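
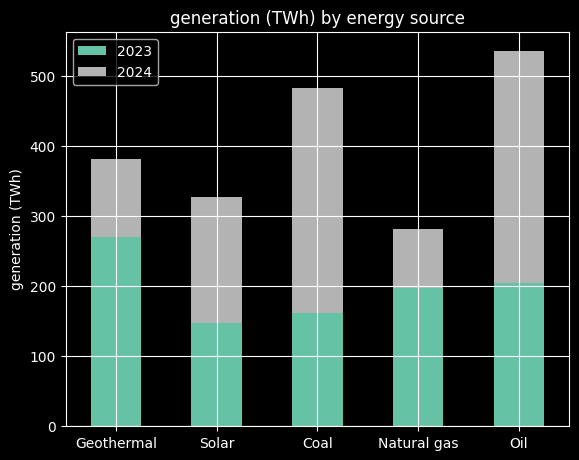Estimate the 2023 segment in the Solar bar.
2023 top ≈ 150, bottom ≈ 0; segment ≈ 150.

≈ 150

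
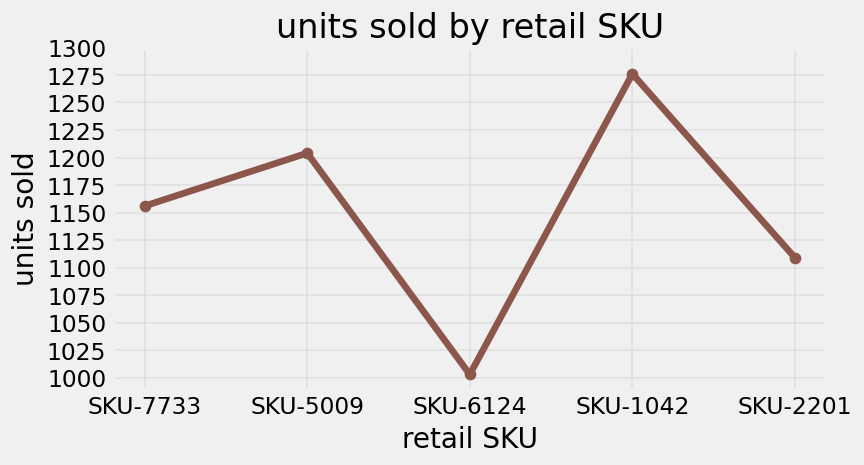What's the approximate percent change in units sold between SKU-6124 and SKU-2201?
SKU-6124 ≈ 1000, SKU-2201 ≈ 1100; (1100 − 1000) / 1000 ≈ +10%.

≈ +10%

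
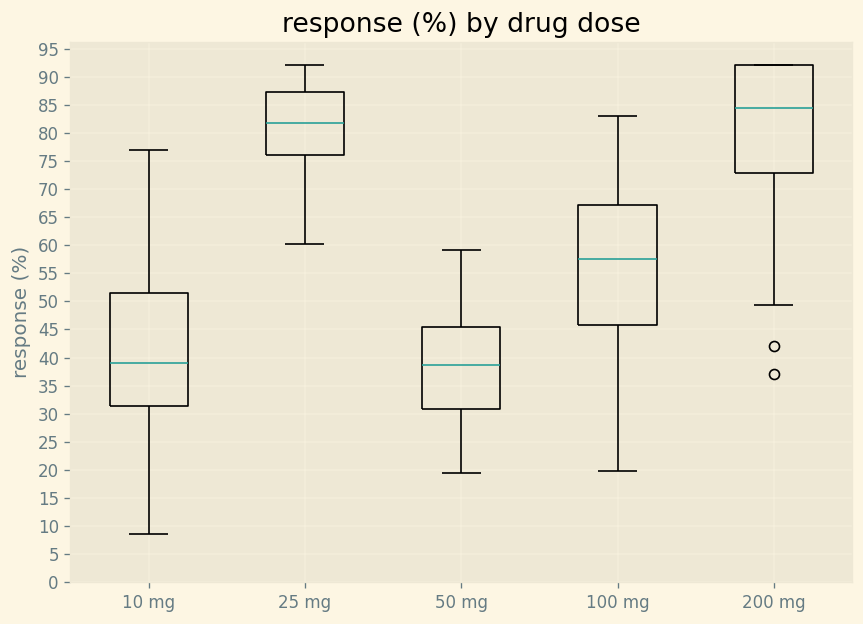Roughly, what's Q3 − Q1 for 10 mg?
≈ 20

Q3 ≈ 50, Q1 ≈ 30; IQR ≈ 20.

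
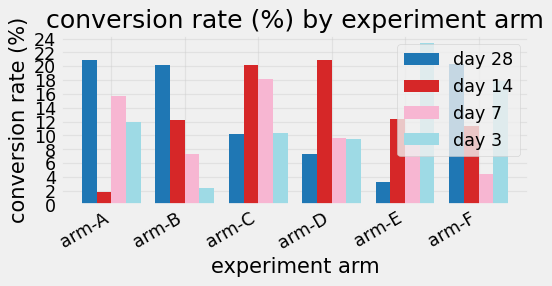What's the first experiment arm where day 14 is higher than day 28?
arm-B: day 14 ≈ 12 vs day 28 ≈ 20 (not yet); arm-C: day 14 ≈ 20 vs day 28 ≈ 10 (first crossover).

arm-C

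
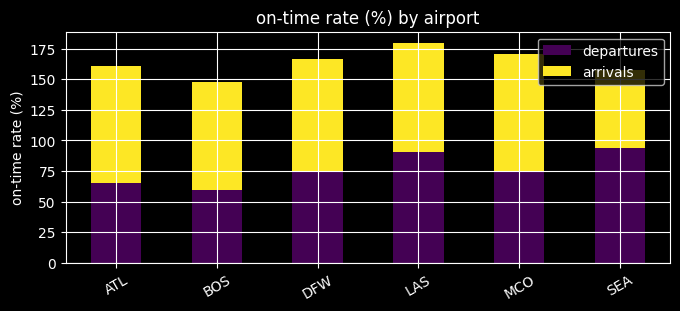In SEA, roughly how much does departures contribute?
departures top ≈ 100, bottom ≈ 0; segment ≈ 100.

≈ 100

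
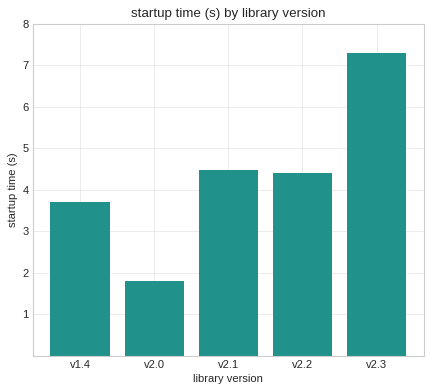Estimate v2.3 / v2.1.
≈ 1.75×

v2.3 ≈ 7, v2.1 ≈ 4; 7/4 ≈ 1.75.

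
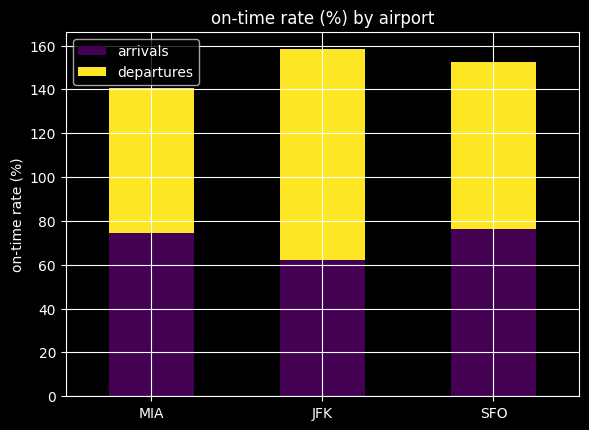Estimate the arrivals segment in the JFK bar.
≈ 60

arrivals top ≈ 60, bottom ≈ 0; segment ≈ 60.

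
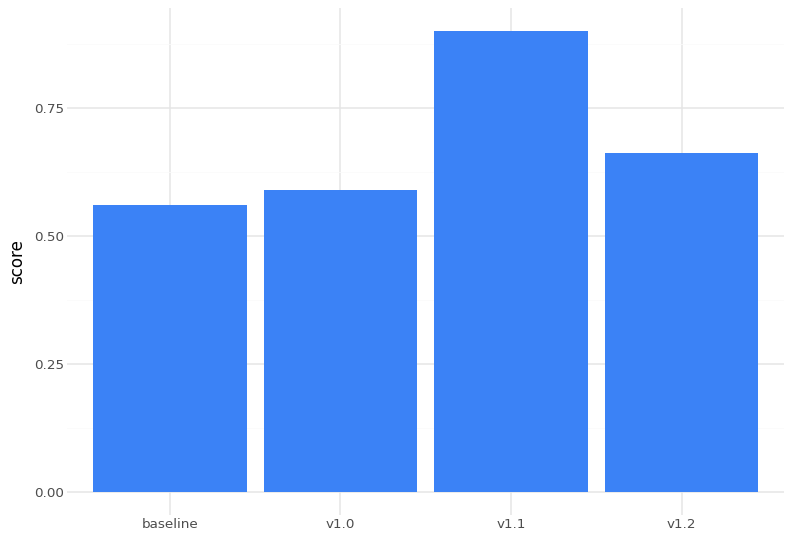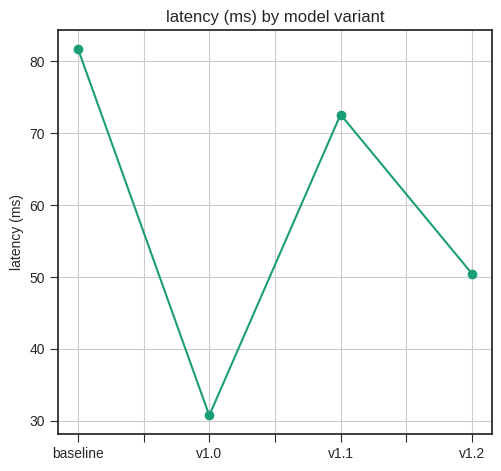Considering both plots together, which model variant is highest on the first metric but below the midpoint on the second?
Chart 2 median latency (ms) ≈ 60; below-median model variants: v1.0, v1.2. Among those, v1.2 has the highest score (≈ 0.7).

v1.2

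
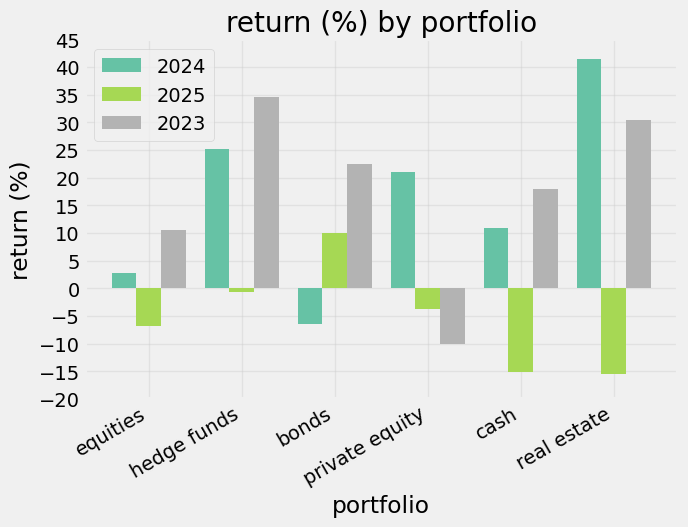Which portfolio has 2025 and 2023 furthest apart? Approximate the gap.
real estate, ≈ 45 %

real estate: 2025 ≈ -15, 2023 ≈ 30 → gap ≈ 45. Next-largest (hedge funds) is only ≈ 35.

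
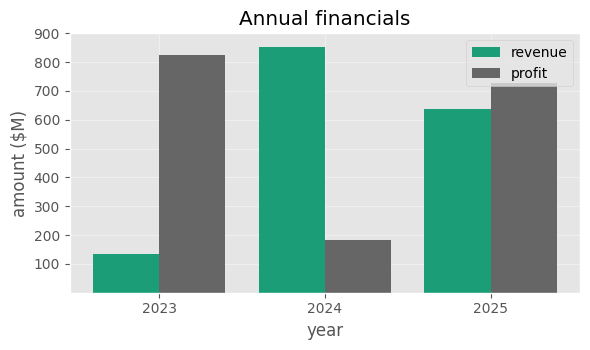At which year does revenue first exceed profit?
2023: revenue ≈ 100 vs profit ≈ 800 (not yet); 2024: revenue ≈ 900 vs profit ≈ 200 (first crossover).

2024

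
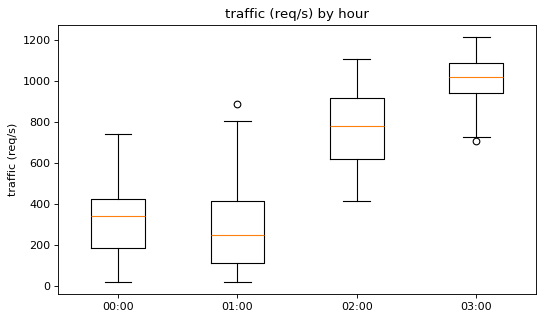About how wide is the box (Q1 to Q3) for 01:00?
Q3 ≈ 400, Q1 ≈ 100; IQR ≈ 300.

≈ 300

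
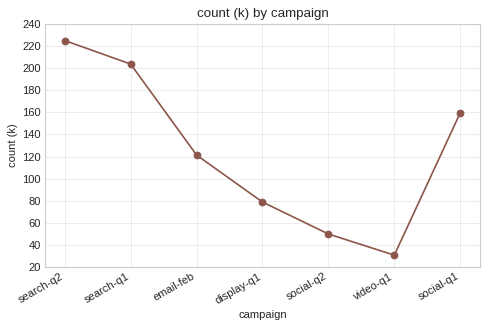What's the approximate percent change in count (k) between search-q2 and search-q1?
≈ -9.1%

search-q2 ≈ 220, search-q1 ≈ 200; (200 − 220) / 220 ≈ -9.1%.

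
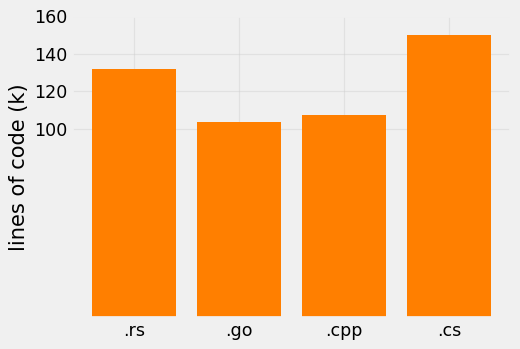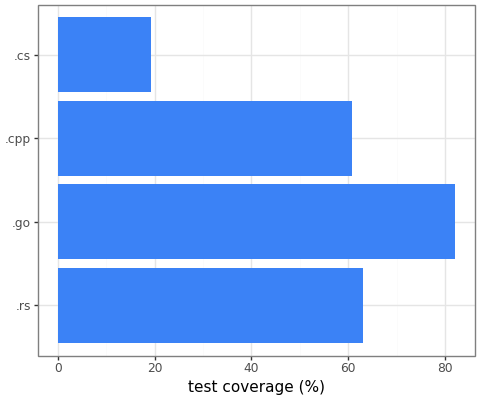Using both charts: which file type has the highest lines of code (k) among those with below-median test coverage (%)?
.cs

Chart 2 median test coverage (%) ≈ 60; below-median file types: .cpp, .cs. Among those, .cs has the highest lines of code (k) (≈ 140).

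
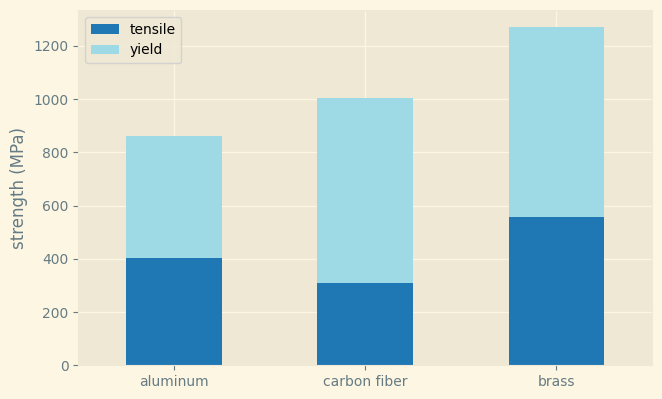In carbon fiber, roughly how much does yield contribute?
yield top ≈ 1000, bottom ≈ 400; segment ≈ 600.

≈ 600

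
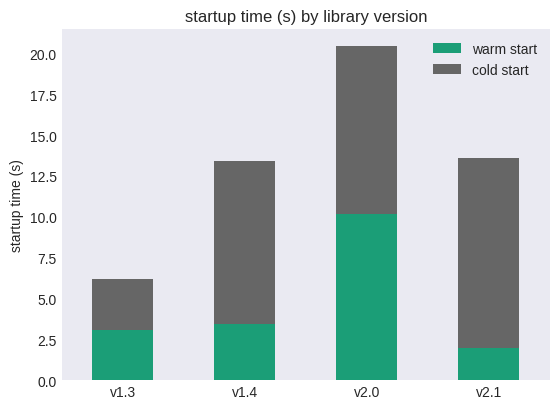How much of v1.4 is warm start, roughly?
≈ 4

warm start top ≈ 4, bottom ≈ 0; segment ≈ 4.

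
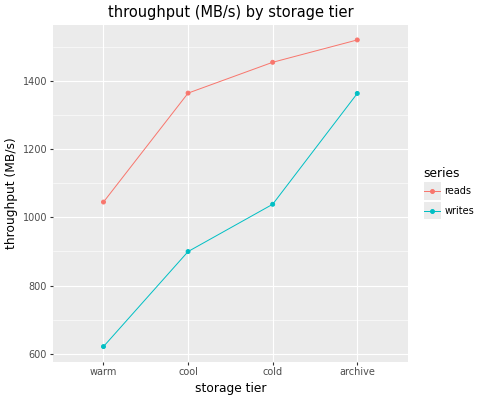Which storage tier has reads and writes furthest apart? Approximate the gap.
cool: reads ≈ 1400, writes ≈ 900 → gap ≈ 500. Next-largest (warm) is only ≈ 400.

cool, ≈ 500 MB/s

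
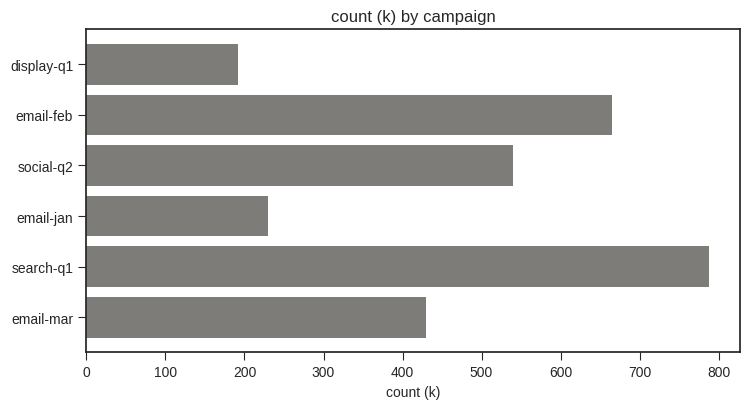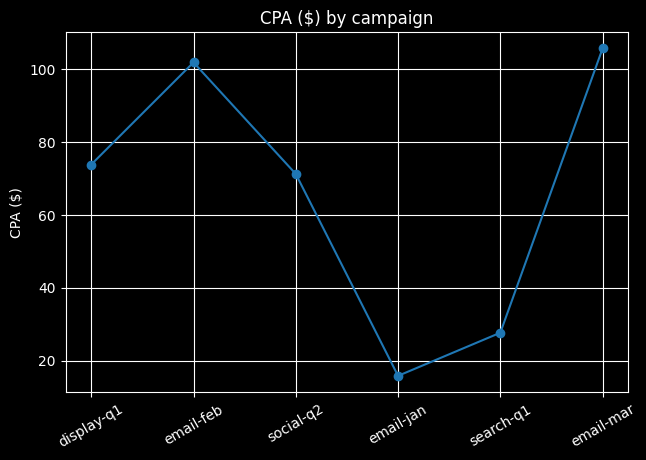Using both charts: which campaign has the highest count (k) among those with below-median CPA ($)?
search-q1

Chart 2 median CPA ($) ≈ 70; below-median campaigns: social-q2, email-jan, search-q1. Among those, search-q1 has the highest count (k) (≈ 800).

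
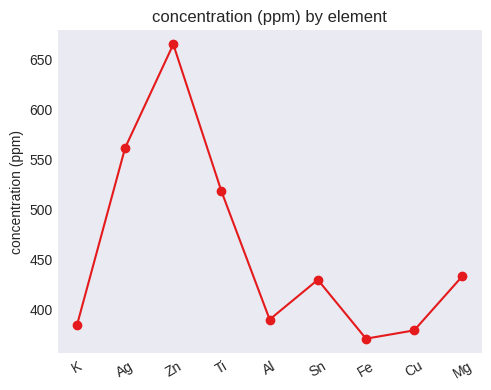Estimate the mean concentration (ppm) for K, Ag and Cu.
(375 + 550 + 375) / 3 ≈ 433.

≈ 433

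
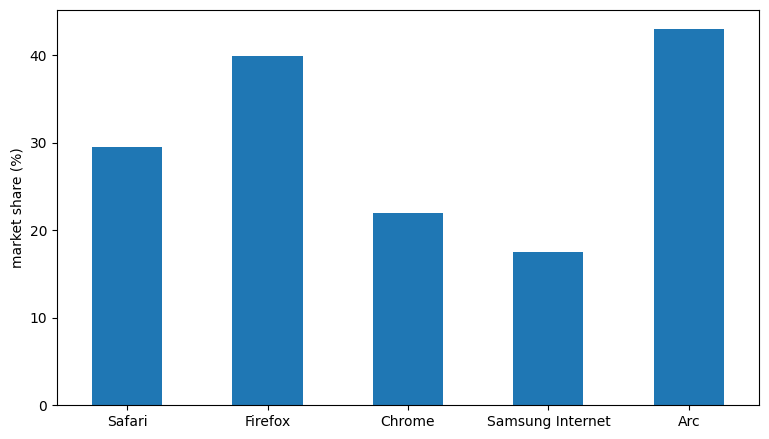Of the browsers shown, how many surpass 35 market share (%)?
Above 35: Firefox, Arc.

2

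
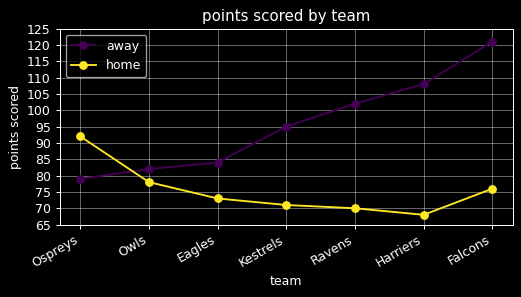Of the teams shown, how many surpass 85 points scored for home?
Above 85: Ospreys.

1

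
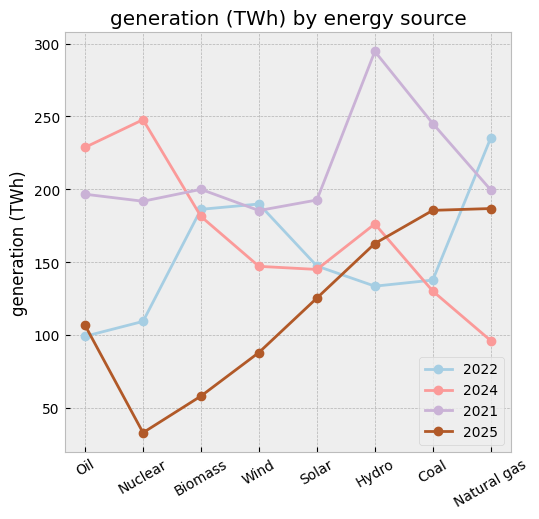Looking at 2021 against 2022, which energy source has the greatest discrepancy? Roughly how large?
Hydro: 2021 ≈ 300, 2022 ≈ 125 → gap ≈ 175. Next-largest (Coal) is only ≈ 100.

Hydro, ≈ 175 TWh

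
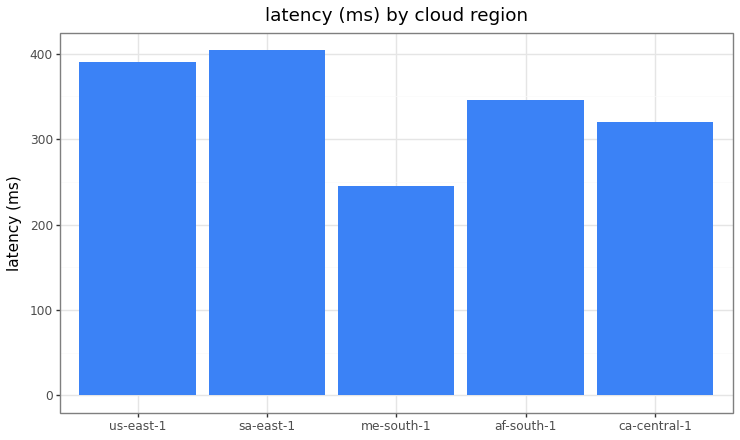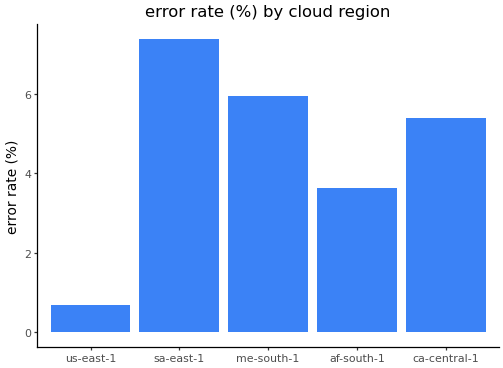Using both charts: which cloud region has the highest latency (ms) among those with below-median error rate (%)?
Chart 2 median error rate (%) ≈ 5; below-median cloud regions: us-east-1, af-south-1. Among those, us-east-1 has the highest latency (ms) (≈ 400).

us-east-1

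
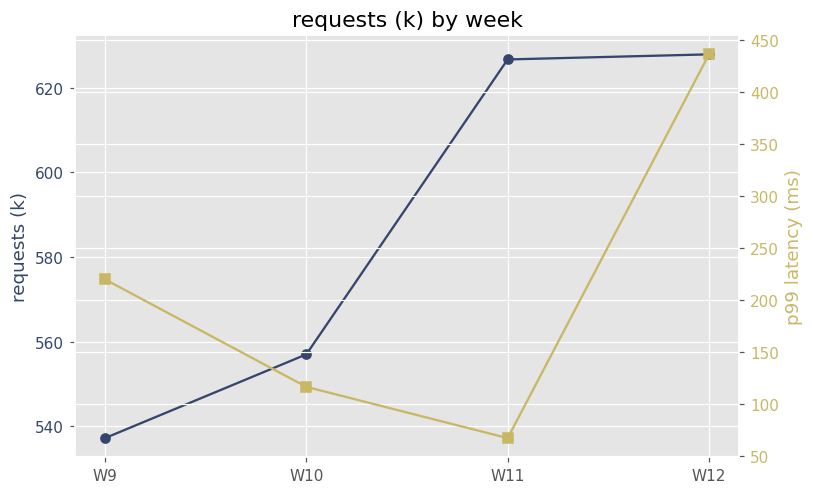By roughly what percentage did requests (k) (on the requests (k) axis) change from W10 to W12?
W10 ≈ 560, W12 ≈ 630; (630 − 560) / 560 ≈ +12.5%.

≈ +12.5%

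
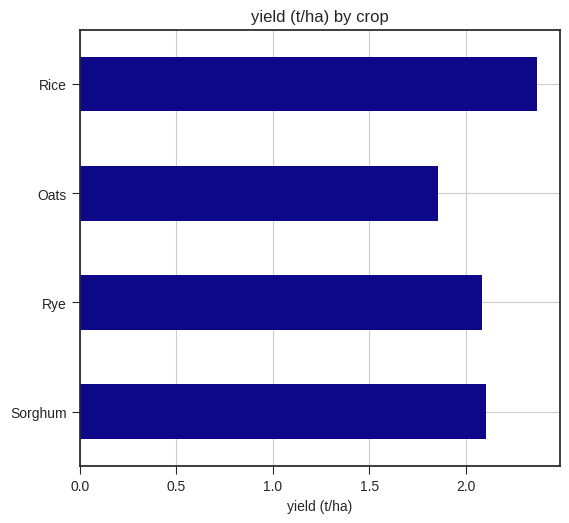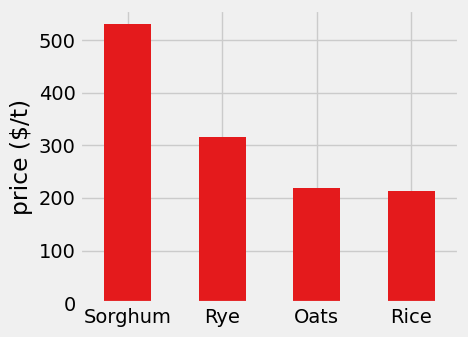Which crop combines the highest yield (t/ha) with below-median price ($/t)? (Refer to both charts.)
Chart 2 median price ($/t) ≈ 250; below-median crops: Oats, Rice. Among those, Rice has the highest yield (t/ha) (≈ 2.5).

Rice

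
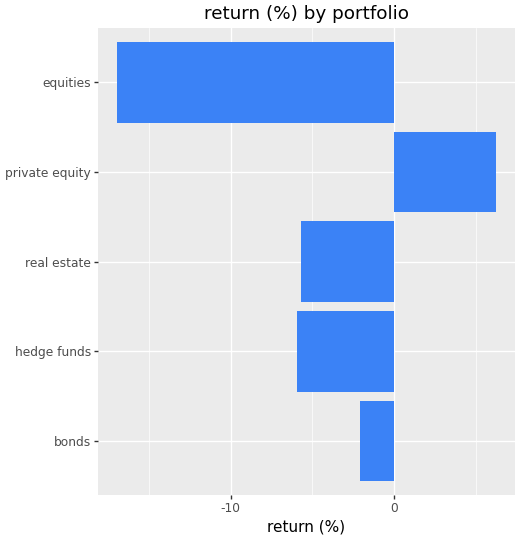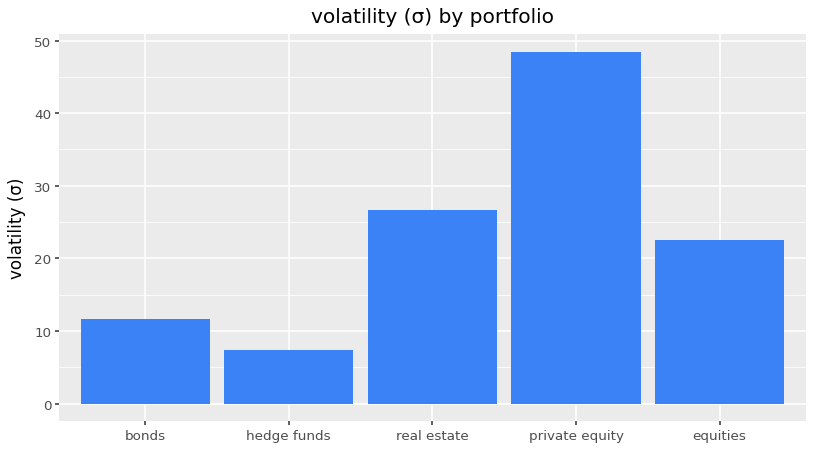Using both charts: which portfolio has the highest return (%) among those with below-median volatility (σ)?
Chart 2 median volatility (σ) ≈ 25; below-median portfolios: bonds, hedge funds. Among those, bonds has the highest return (%) (≈ -2).

bonds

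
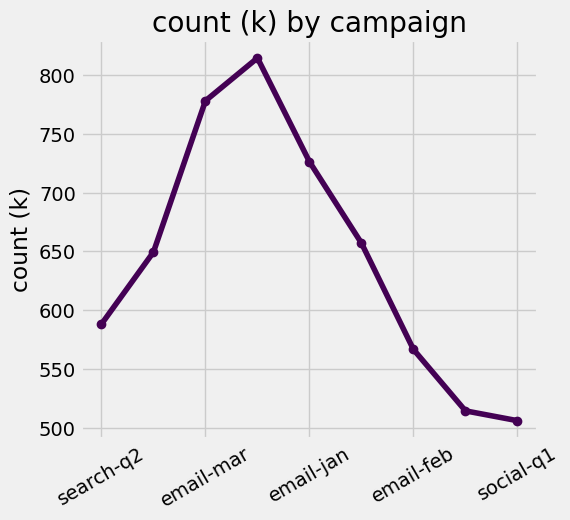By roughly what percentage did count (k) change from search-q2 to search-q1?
≈ +8.3%

search-q2 ≈ 600, search-q1 ≈ 650; (650 − 600) / 600 ≈ +8.3%.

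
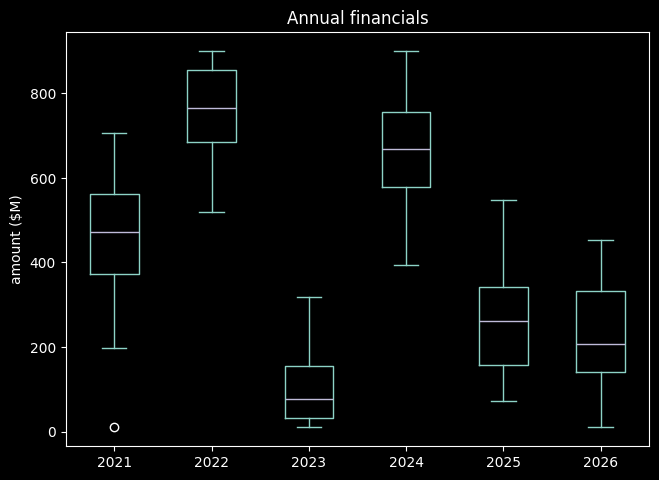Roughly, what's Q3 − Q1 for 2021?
≈ 200

Q3 ≈ 600, Q1 ≈ 400; IQR ≈ 200.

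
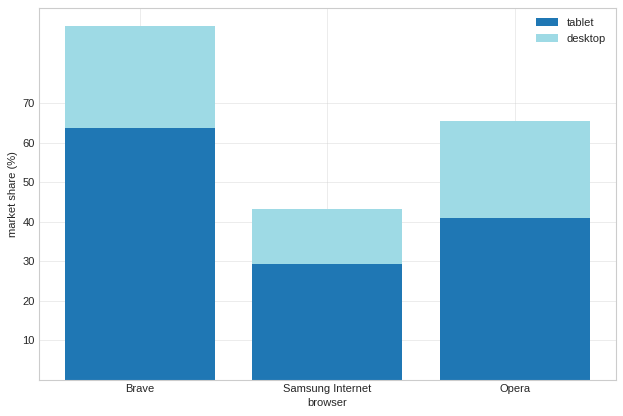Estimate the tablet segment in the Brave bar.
≈ 60

tablet top ≈ 60, bottom ≈ 0; segment ≈ 60.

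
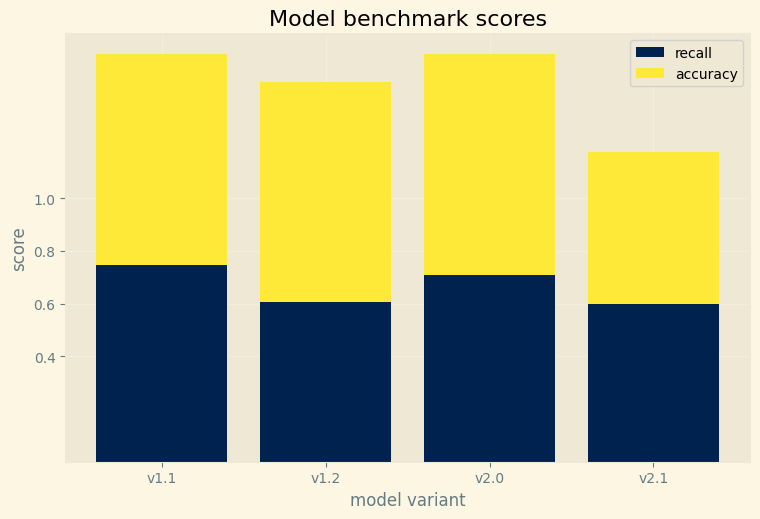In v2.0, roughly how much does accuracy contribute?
≈ 0.8

accuracy top ≈ 1.6, bottom ≈ 0.8; segment ≈ 0.8.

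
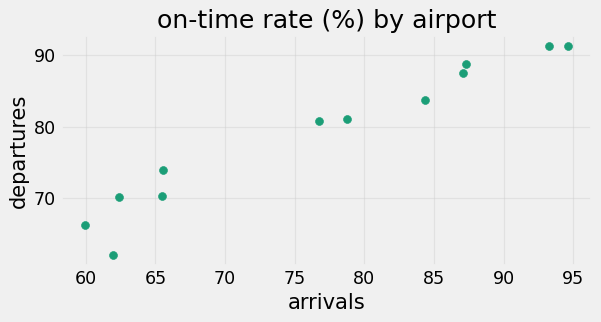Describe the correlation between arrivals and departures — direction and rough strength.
Points are positively correlated; strong (|r| ≈ 1.0).

positive, strong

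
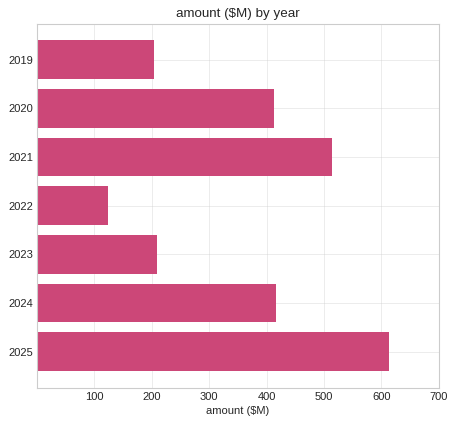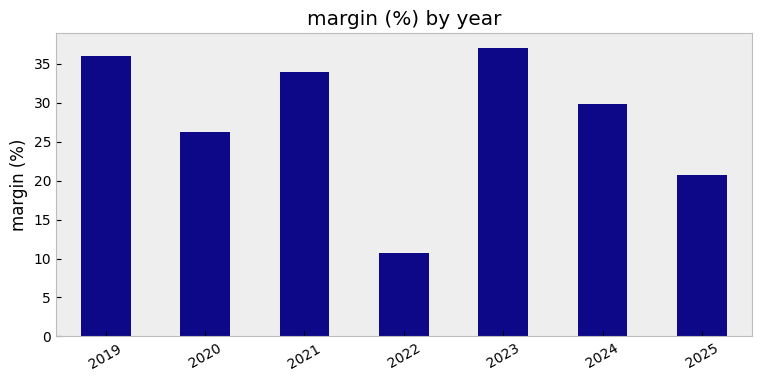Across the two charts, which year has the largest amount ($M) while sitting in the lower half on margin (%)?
Chart 2 median margin (%) ≈ 30; below-median years: 2020, 2022, 2025. Among those, 2025 has the highest amount ($M) (≈ 600).

2025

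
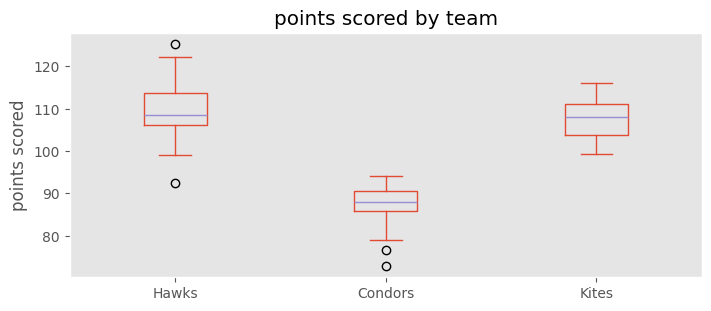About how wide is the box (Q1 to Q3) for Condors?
Q3 ≈ 90, Q1 ≈ 86; IQR ≈ 4.

≈ 4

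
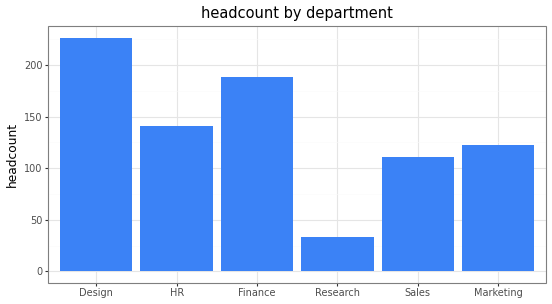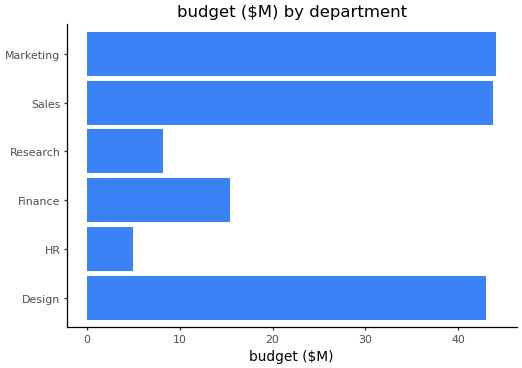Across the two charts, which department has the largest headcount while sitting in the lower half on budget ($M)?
Finance

Chart 2 median budget ($M) ≈ 30; below-median departments: HR, Finance, Research. Among those, Finance has the highest headcount (≈ 200).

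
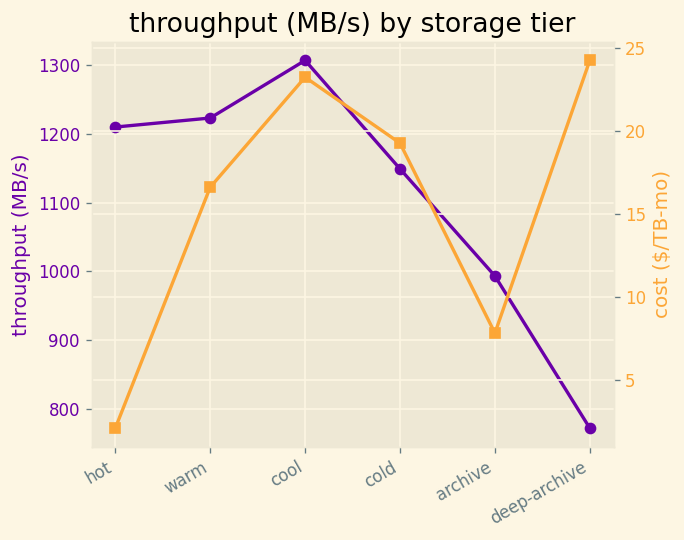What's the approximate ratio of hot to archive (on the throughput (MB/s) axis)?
hot ≈ 1200, archive ≈ 1000; 1200/1000 ≈ 1.2.

≈ 1.2×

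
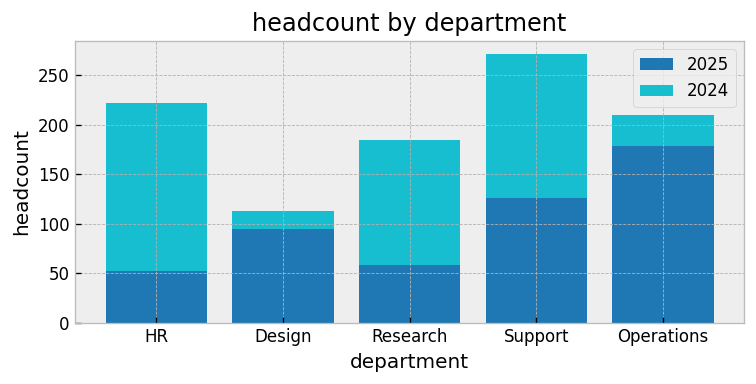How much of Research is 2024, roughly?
≈ 125

2024 top ≈ 175, bottom ≈ 50; segment ≈ 125.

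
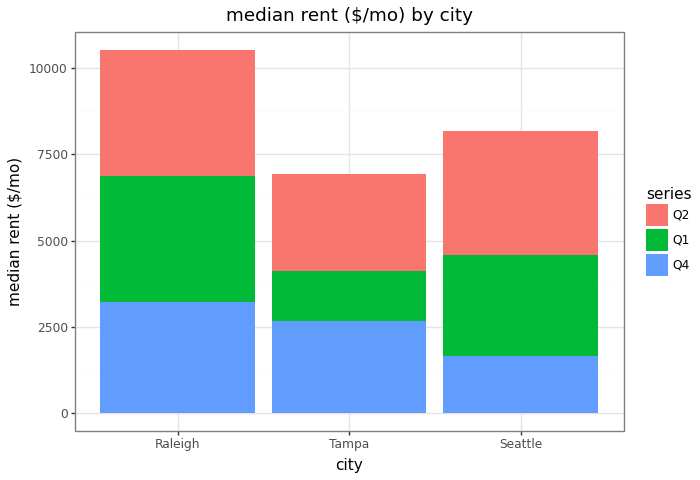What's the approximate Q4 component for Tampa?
≈ 3000

Q4 top ≈ 3000, bottom ≈ 0; segment ≈ 3000.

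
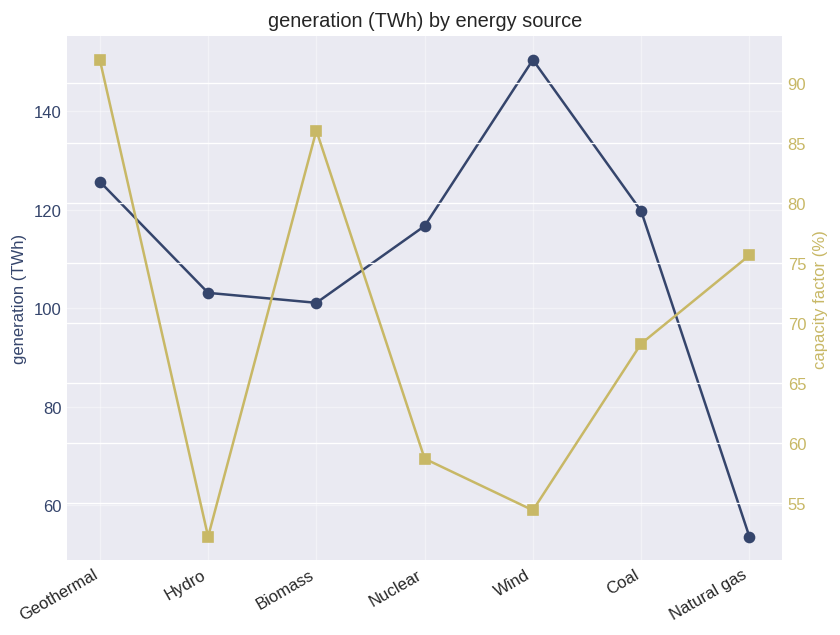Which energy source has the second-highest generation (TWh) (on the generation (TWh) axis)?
Geothermal

Top 3 (on the generation (TWh) axis): Wind ≈ 150, Geothermal ≈ 130, Coal ≈ 120.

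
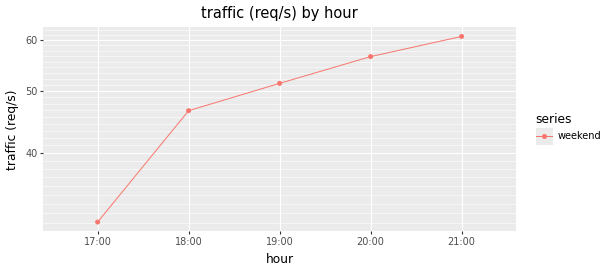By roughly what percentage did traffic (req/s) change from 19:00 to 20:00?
≈ +10%

19:00 ≈ 50, 20:00 ≈ 55; (55 − 50) / 50 ≈ +10%.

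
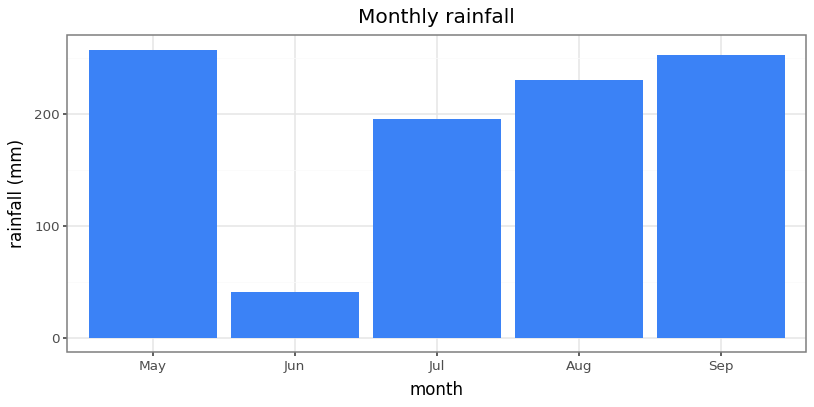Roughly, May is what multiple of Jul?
May ≈ 250, Jul ≈ 200; 250/200 ≈ 1.25.

≈ 1.25×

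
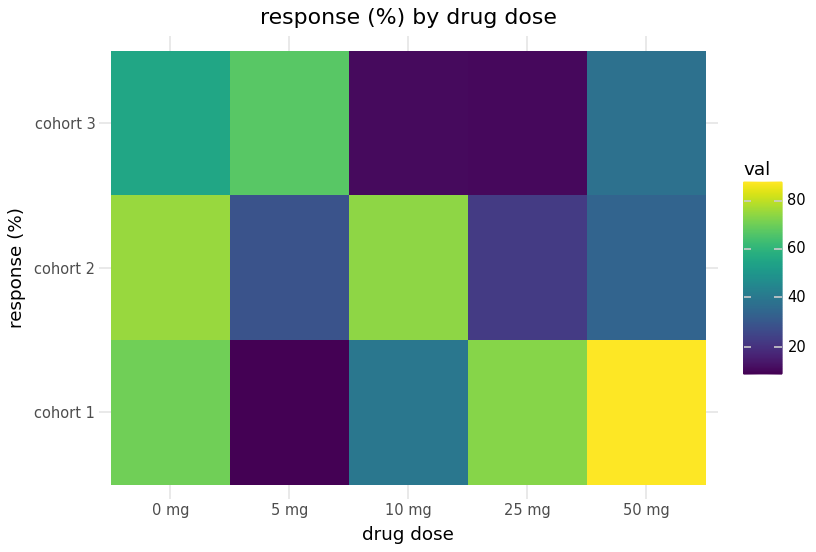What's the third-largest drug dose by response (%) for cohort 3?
Top 4 for cohort 3: 5 mg ≈ 70, 0 mg ≈ 60, 50 mg ≈ 40, 10 mg ≈ 10.

50 mg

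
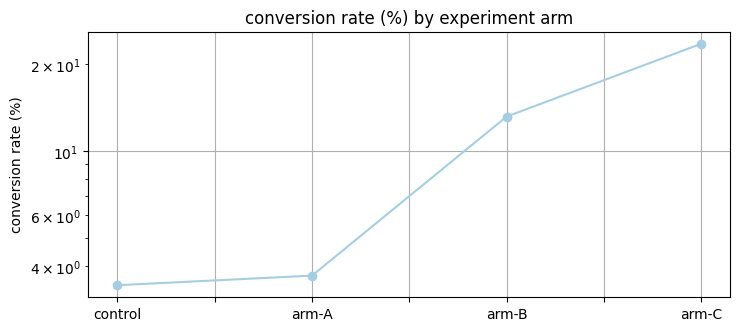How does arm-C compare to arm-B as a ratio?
arm-C ≈ 24, arm-B ≈ 14; 24/14 ≈ 1.71.

≈ 1.71×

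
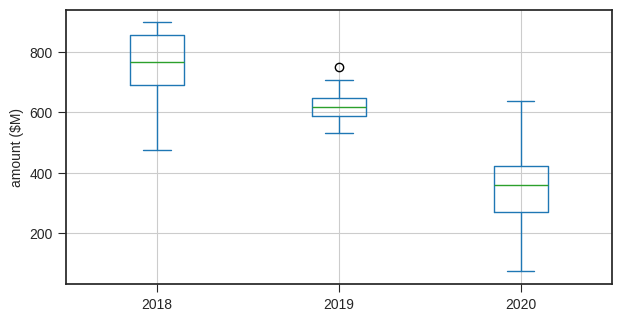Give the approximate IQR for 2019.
Q3 ≈ 650, Q1 ≈ 600; IQR ≈ 50.

≈ 50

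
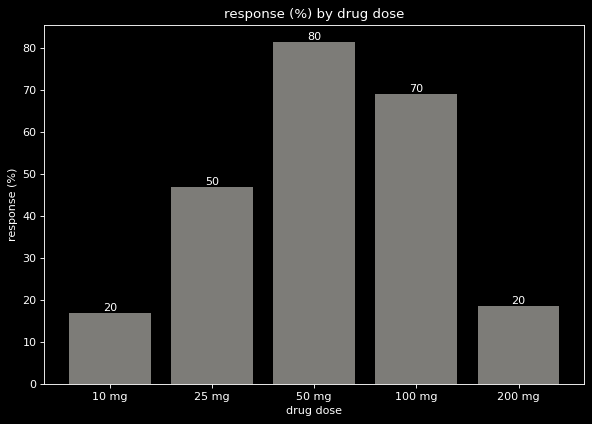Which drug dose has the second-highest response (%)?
Top 3: 50 mg ≈ 80, 100 mg ≈ 70, 25 mg ≈ 50.

100 mg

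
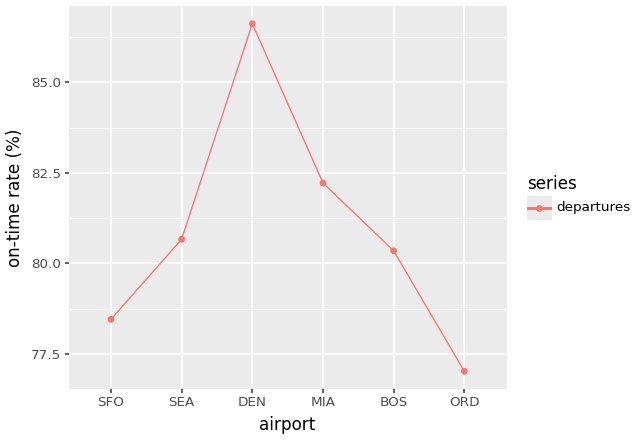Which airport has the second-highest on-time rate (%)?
Top 3: DEN ≈ 87, MIA ≈ 82, SEA ≈ 81.

MIA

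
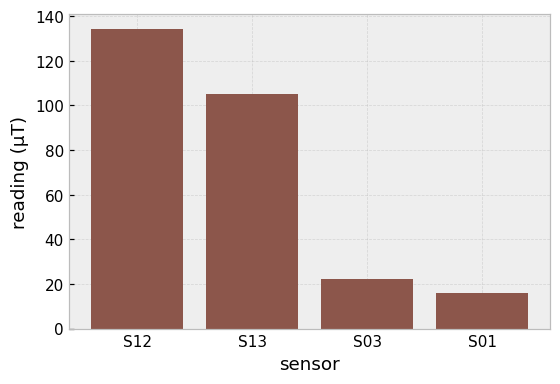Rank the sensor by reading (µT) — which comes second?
Top 3: S12 ≈ 140, S13 ≈ 100, S03 ≈ 20.

S13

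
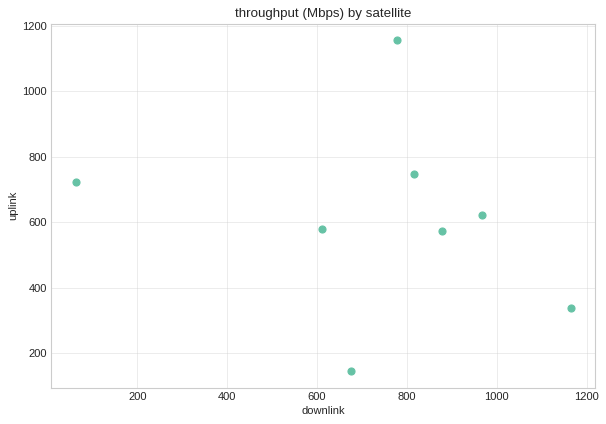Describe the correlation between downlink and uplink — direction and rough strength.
Points are roughly uncorrelated; weak (|r| ≈ 0.2).

no clear correlation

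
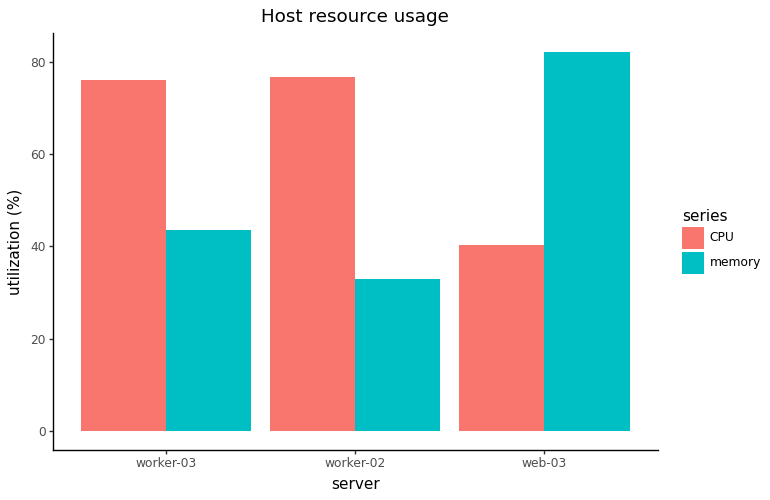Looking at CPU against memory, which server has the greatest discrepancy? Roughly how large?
worker-02, ≈ 50 %

worker-02: CPU ≈ 80, memory ≈ 30 → gap ≈ 50. Next-largest (web-03) is only ≈ 40.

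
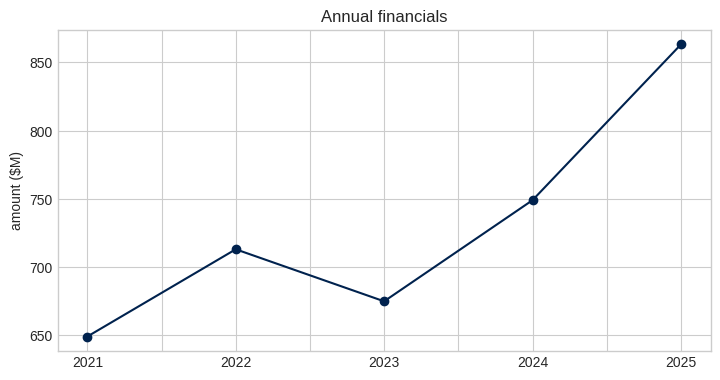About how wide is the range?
Max 2025 ≈ 860, min 2021 ≈ 640; range ≈ 220.

≈ 220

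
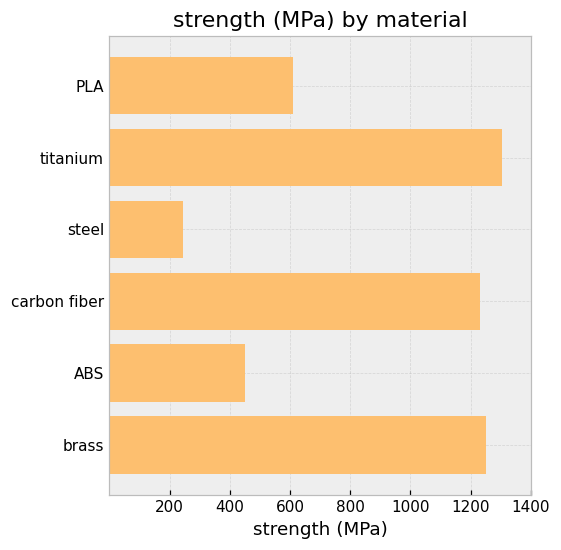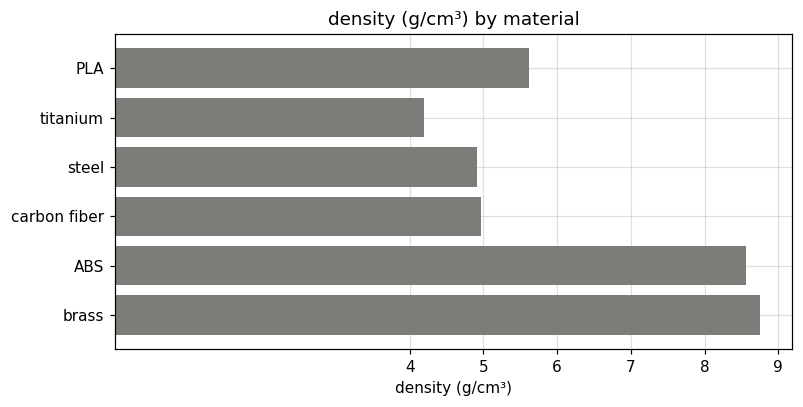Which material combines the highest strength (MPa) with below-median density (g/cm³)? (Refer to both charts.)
titanium

Chart 2 median density (g/cm³) ≈ 5; below-median materials: titanium, steel, carbon fiber. Among those, titanium has the highest strength (MPa) (≈ 1400).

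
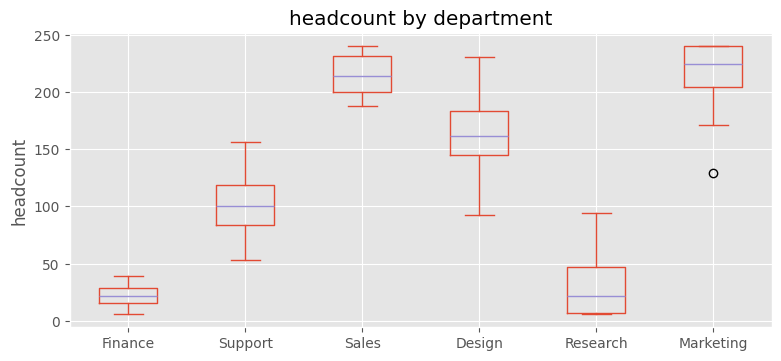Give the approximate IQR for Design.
Q3 ≈ 180, Q1 ≈ 140; IQR ≈ 40.

≈ 40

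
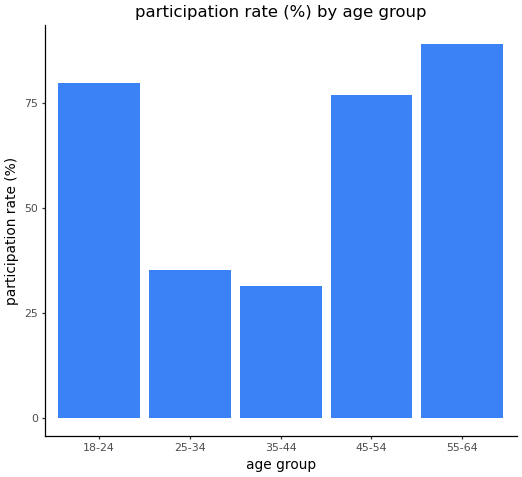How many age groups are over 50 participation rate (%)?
3

Above 50: 18-24, 45-54, 55-64.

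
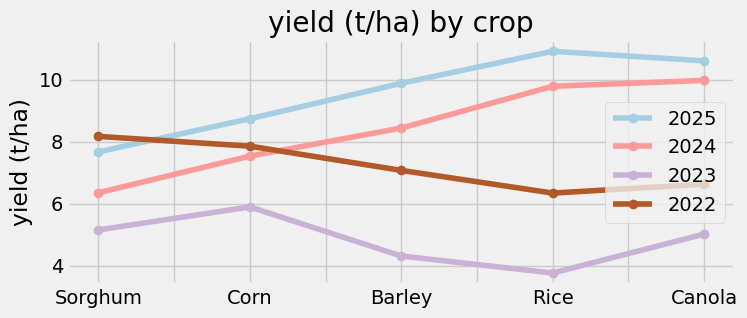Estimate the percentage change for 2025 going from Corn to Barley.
≈ +11.1%

Corn ≈ 9, Barley ≈ 10; (10 − 9) / 9 ≈ +11.1%.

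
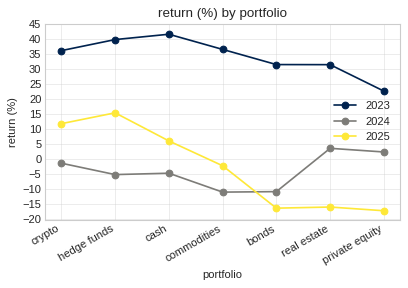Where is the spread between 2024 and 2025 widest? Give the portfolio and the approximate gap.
hedge funds, ≈ 20 %

hedge funds: 2024 ≈ -5, 2025 ≈ 15 → gap ≈ 20. Next-largest (private equity) is only ≈ 15.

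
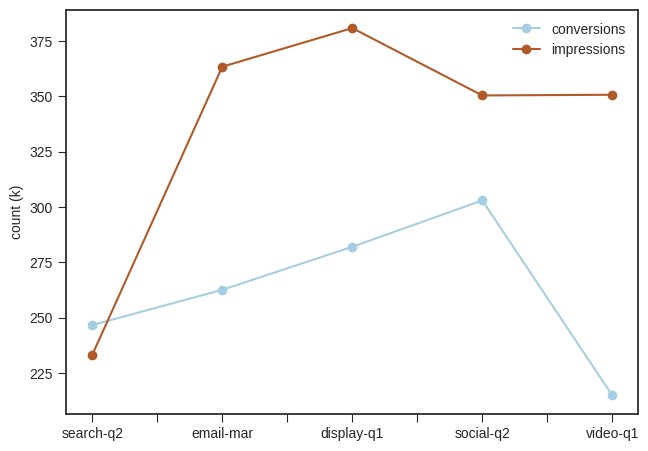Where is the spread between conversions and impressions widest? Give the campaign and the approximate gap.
video-q1: conversions ≈ 220, impressions ≈ 360 → gap ≈ 140. Next-largest (email-mar) is only ≈ 100.

video-q1, ≈ 140 k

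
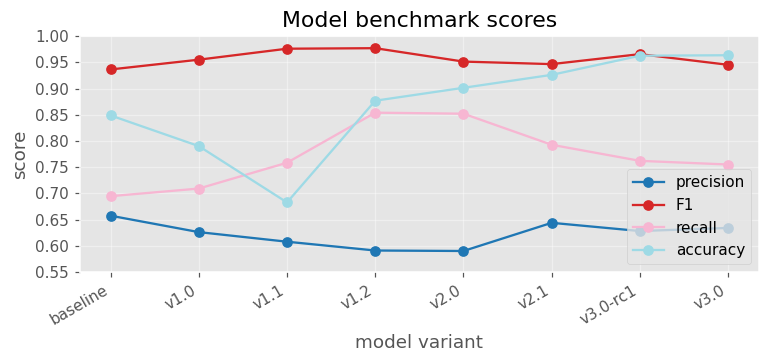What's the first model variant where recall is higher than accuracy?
v1.0: recall ≈ 0.70 vs accuracy ≈ 0.80 (not yet); v1.1: recall ≈ 0.75 vs accuracy ≈ 0.70 (first crossover).

v1.1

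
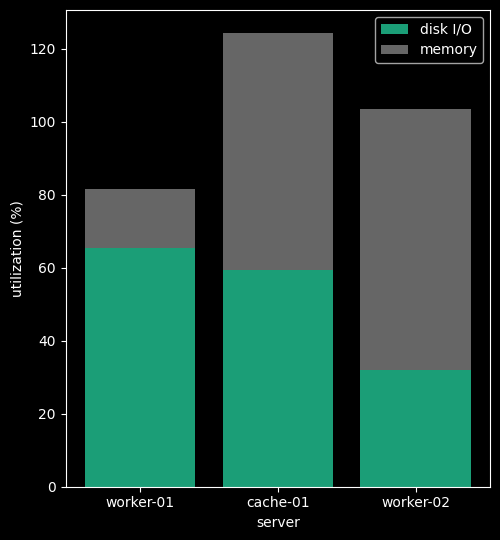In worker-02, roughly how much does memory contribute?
≈ 60

memory top ≈ 100, bottom ≈ 40; segment ≈ 60.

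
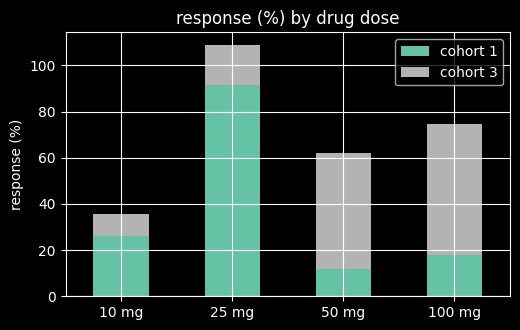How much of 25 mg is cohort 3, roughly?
cohort 3 top ≈ 110, bottom ≈ 90; segment ≈ 20.

≈ 20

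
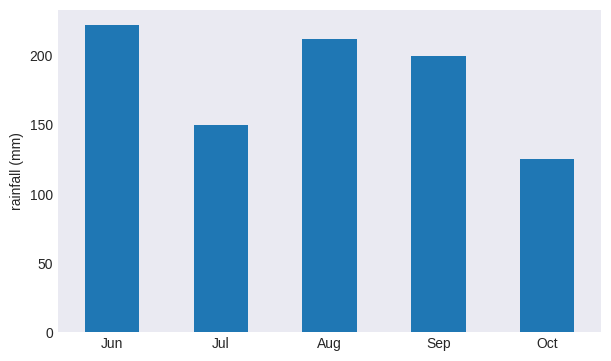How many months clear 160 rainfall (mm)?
Above 160: Jun, Aug, Sep.

3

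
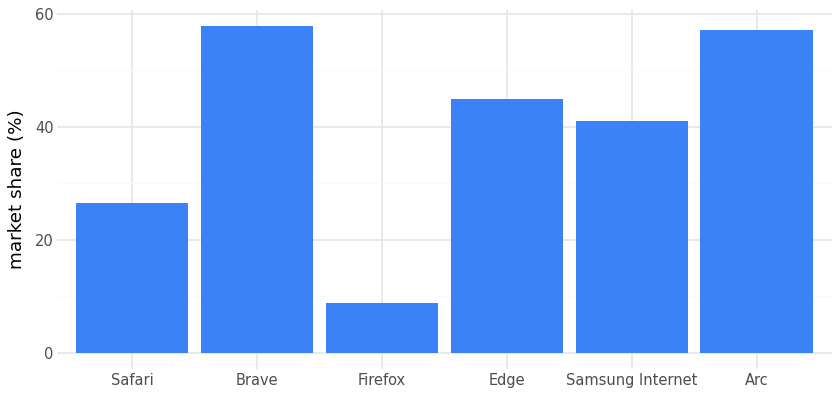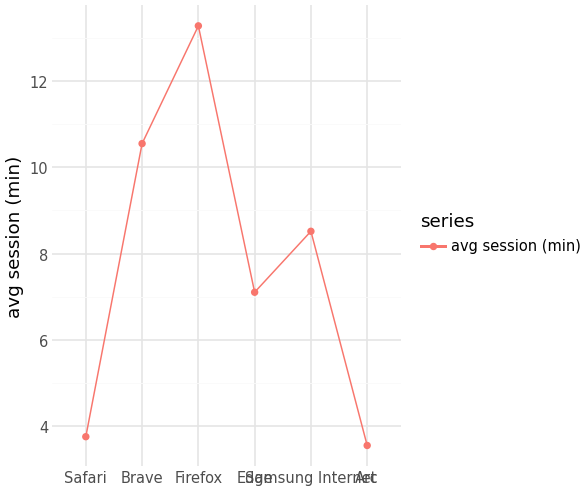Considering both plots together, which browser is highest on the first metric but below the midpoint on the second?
Arc

Chart 2 median avg session (min) ≈ 8; below-median browsers: Safari, Edge, Arc. Among those, Arc has the highest market share (%) (≈ 60).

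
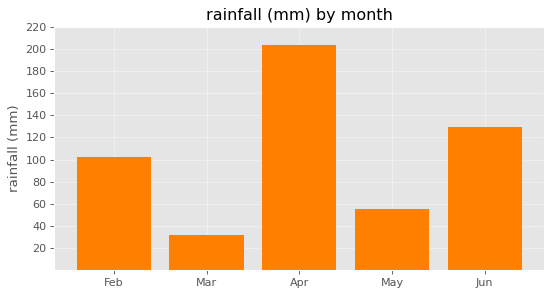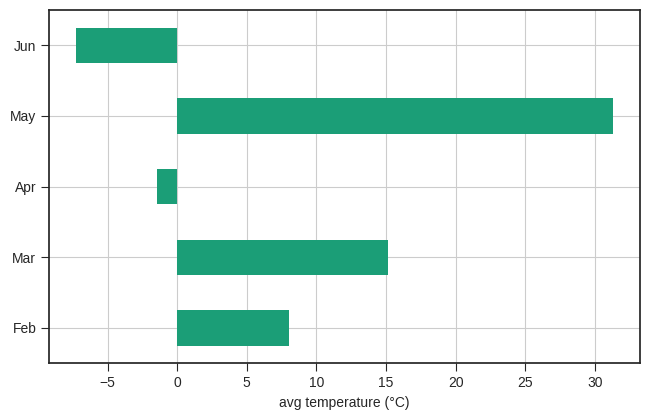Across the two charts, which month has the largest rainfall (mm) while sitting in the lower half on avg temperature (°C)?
Apr

Chart 2 median avg temperature (°C) ≈ 10; below-median months: Apr, Jun. Among those, Apr has the highest rainfall (mm) (≈ 200).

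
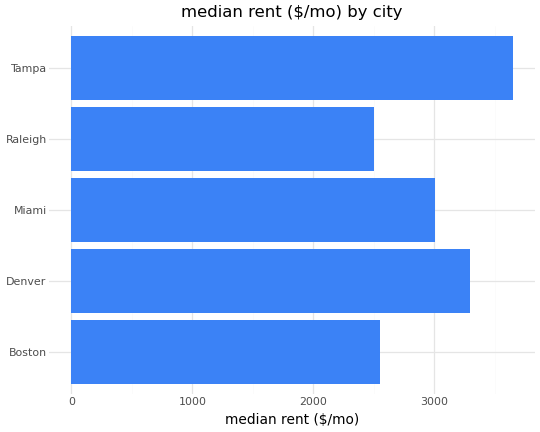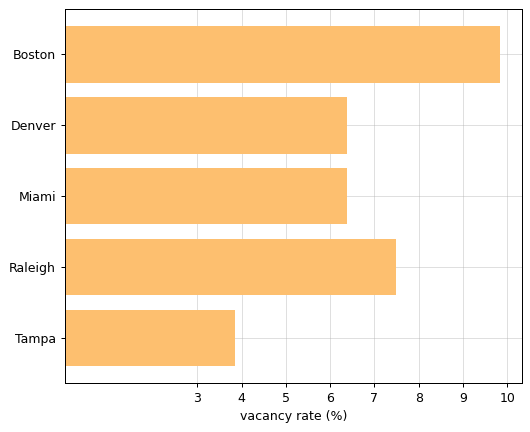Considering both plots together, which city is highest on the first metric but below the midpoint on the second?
Tampa

Chart 2 median vacancy rate (%) ≈ 6; below-median cities: Miami, Tampa. Among those, Tampa has the highest median rent ($/mo) (≈ 3500).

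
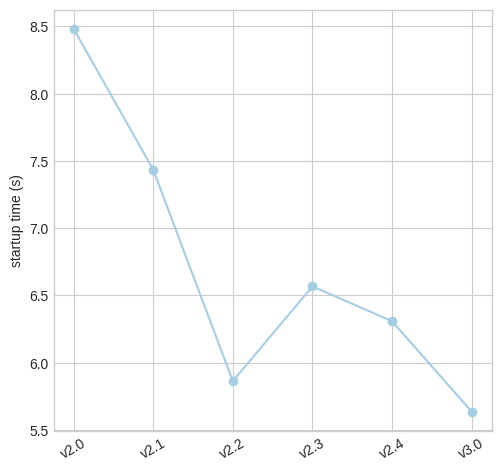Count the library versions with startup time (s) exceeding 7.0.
Above 7.0: v2.0, v2.1.

2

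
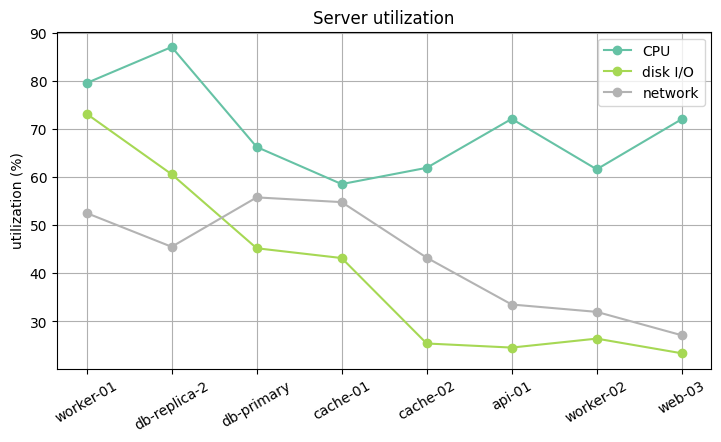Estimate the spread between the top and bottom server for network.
Max db-primary ≈ 60, min web-03 ≈ 30; range ≈ 30.

≈ 30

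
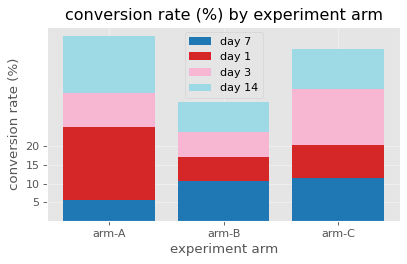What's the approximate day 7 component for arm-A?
≈ 5

day 7 top ≈ 5, bottom ≈ 0; segment ≈ 5.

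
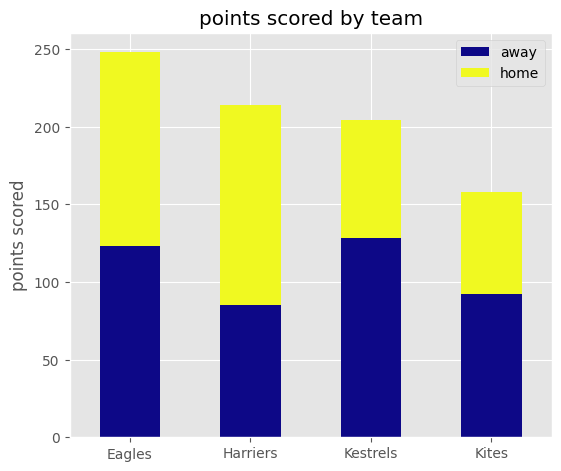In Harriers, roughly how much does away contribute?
≈ 75

away top ≈ 75, bottom ≈ 0; segment ≈ 75.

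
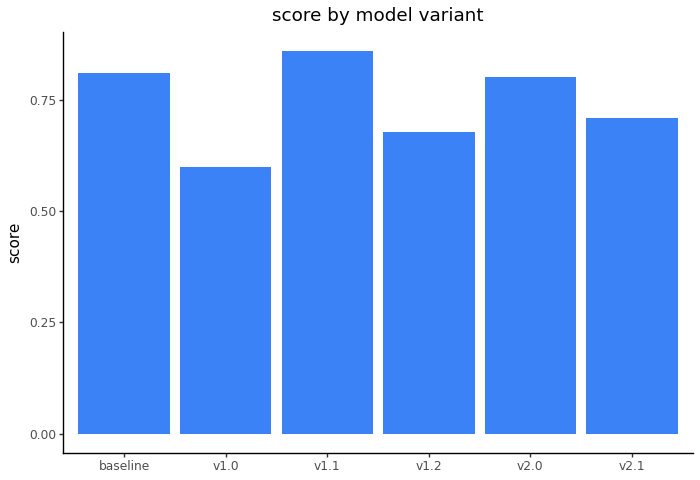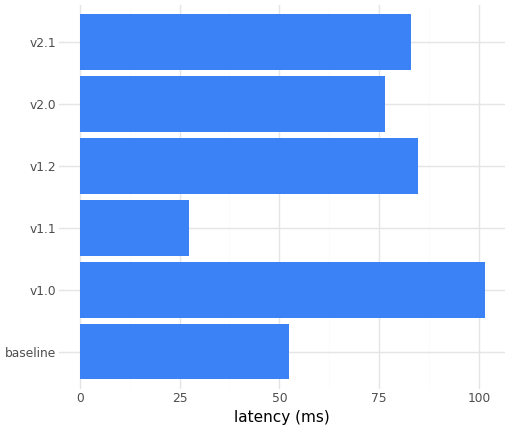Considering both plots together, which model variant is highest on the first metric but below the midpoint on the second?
Chart 2 median latency (ms) ≈ 80; below-median model variants: baseline, v1.1, v2.0. Among those, v1.1 has the highest score (≈ 0.9).

v1.1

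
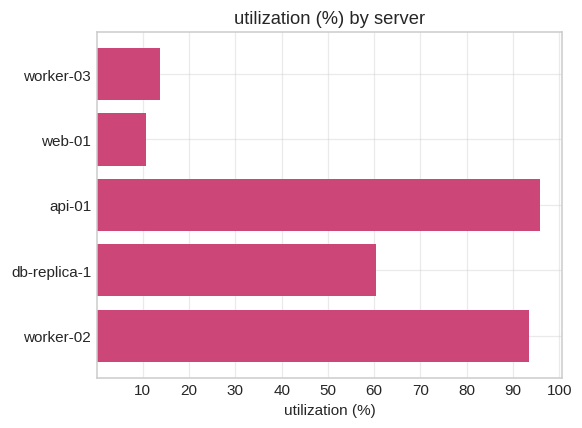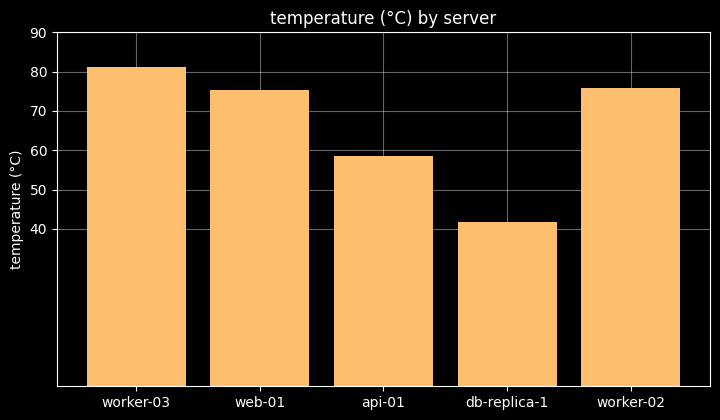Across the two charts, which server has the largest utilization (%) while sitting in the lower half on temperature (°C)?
api-01

Chart 2 median temperature (°C) ≈ 80; below-median servers: api-01, db-replica-1. Among those, api-01 has the highest utilization (%) (≈ 100).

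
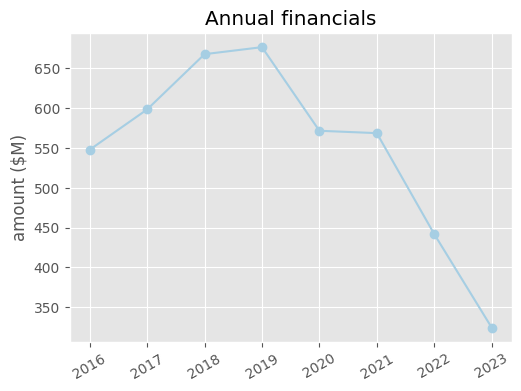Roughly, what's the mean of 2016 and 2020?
(550 + 550) / 2 ≈ 550.

≈ 550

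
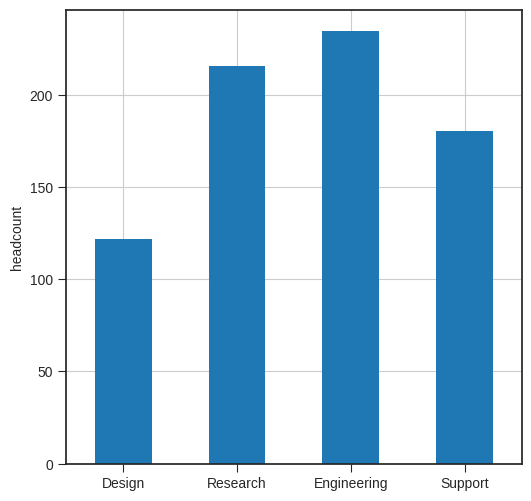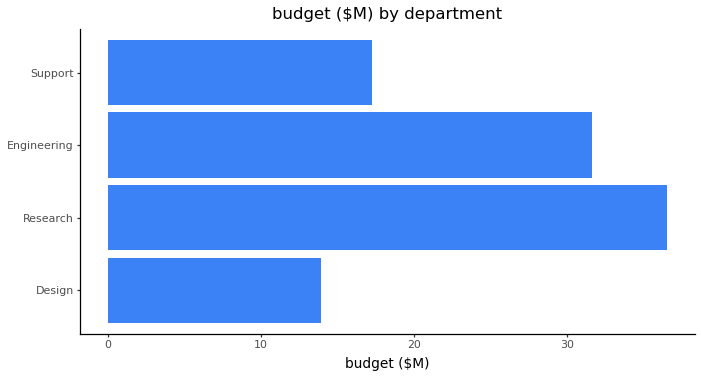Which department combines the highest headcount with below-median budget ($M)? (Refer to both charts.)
Support

Chart 2 median budget ($M) ≈ 25; below-median departments: Design, Support. Among those, Support has the highest headcount (≈ 175).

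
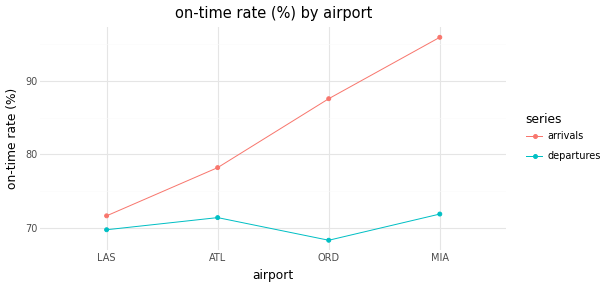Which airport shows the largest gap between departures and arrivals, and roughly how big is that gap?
MIA: departures ≈ 70, arrivals ≈ 95 → gap ≈ 25. Next-largest (ORD) is only ≈ 20.

MIA, ≈ 25 %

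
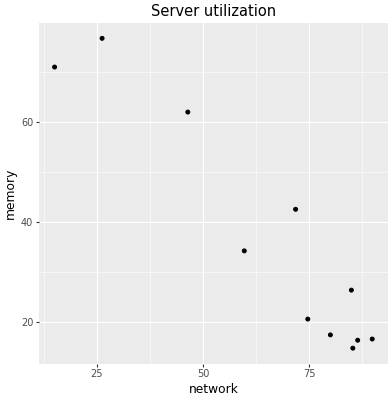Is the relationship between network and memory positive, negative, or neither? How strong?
negative, strong

Points are negatively correlated; strong (|r| ≈ 0.9).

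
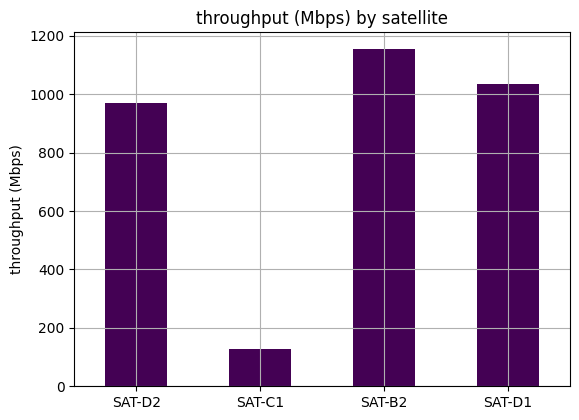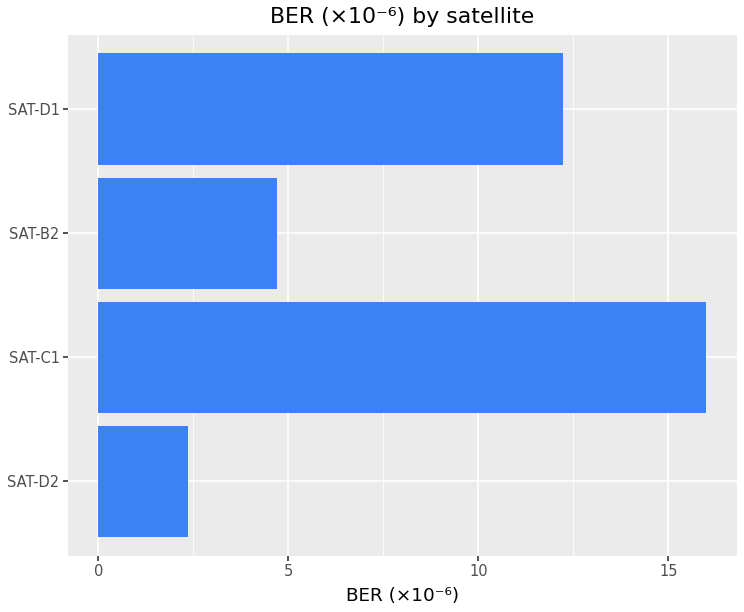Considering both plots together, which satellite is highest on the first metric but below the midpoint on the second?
Chart 2 median BER (×10⁻⁶) ≈ 8; below-median satellites: SAT-D2, SAT-B2. Among those, SAT-B2 has the highest throughput (Mbps) (≈ 1200).

SAT-B2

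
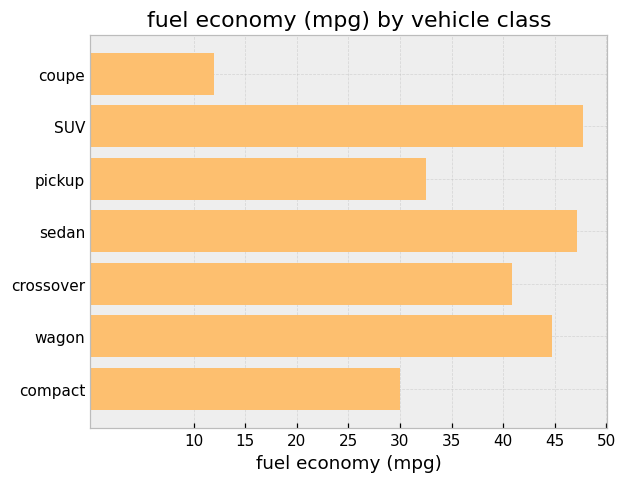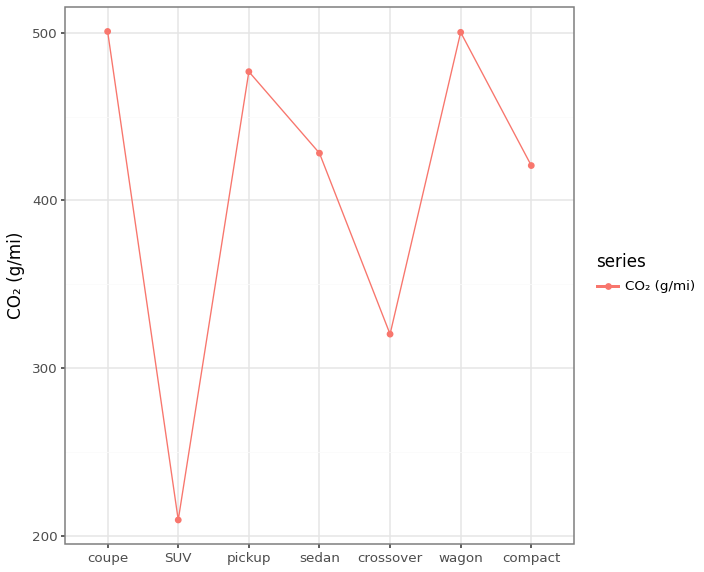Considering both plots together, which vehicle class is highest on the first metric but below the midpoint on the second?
SUV

Chart 2 median CO₂ (g/mi) ≈ 450; below-median vehicle classes: SUV, crossover, compact. Among those, SUV has the highest fuel economy (mpg) (≈ 50).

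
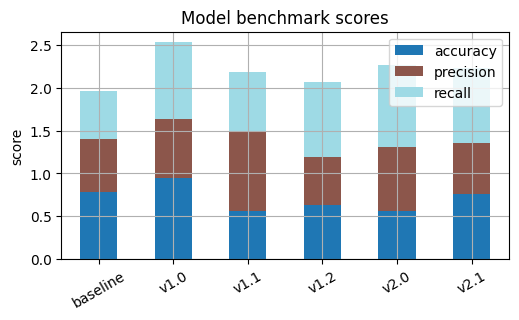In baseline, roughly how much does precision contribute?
≈ 0.5

precision top ≈ 1.5, bottom ≈ 1.0; segment ≈ 0.5.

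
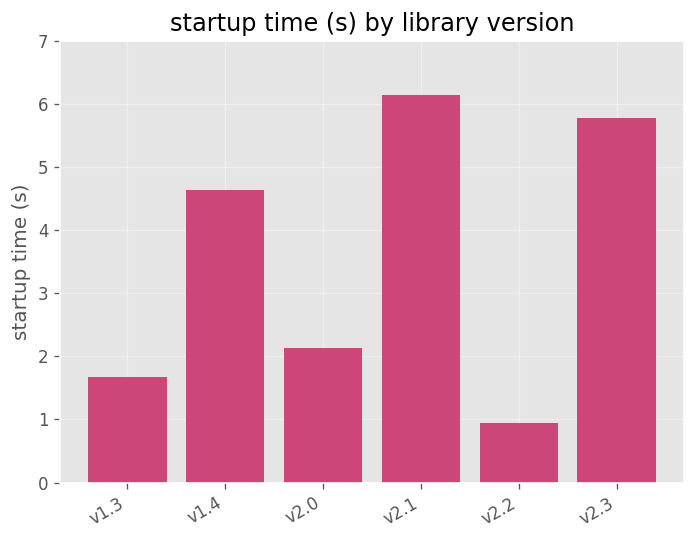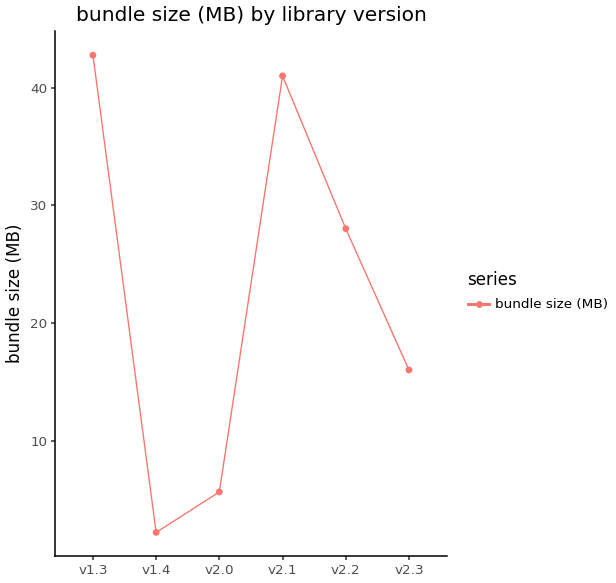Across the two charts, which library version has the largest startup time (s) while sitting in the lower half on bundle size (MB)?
Chart 2 median bundle size (MB) ≈ 20; below-median library versions: v1.4, v2.0, v2.3. Among those, v2.3 has the highest startup time (s) (≈ 6).

v2.3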